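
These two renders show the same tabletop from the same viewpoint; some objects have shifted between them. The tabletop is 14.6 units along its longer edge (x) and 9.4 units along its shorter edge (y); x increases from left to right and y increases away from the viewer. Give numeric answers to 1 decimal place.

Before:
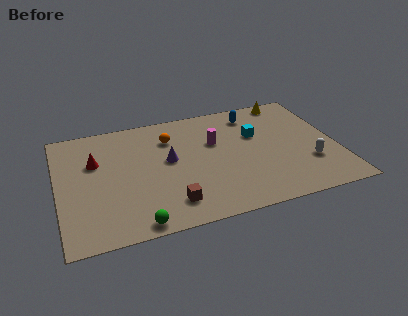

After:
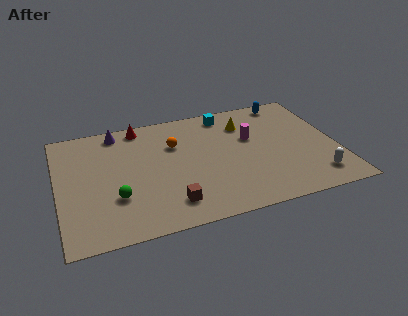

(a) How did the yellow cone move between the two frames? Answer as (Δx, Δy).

(-2.5, -1.4)

The yellow cone started near (12.5, 8.5) and ended near (10.0, 7.1).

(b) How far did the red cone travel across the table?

3.4

From (2.0, 6.1) to (4.5, 8.4), the red cone covered √(2.5² + 2.3²) ≈ 3.4 units.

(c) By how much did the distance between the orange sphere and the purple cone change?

+1.7

The distance was about 1.8 in the first image and 3.5 in the second, so they moved 1.7 units further apart.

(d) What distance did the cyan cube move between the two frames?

2.6

The cyan cube was near (10.5, 6.0) before and (9.1, 8.2) after, so it travelled √(1.4² + 2.2²) ≈ 2.6 units.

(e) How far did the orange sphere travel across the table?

0.6

The orange sphere was near (6.0, 7.0) before and (6.2, 6.4) after, so it travelled √(0.2² + 0.6²) ≈ 0.6 units.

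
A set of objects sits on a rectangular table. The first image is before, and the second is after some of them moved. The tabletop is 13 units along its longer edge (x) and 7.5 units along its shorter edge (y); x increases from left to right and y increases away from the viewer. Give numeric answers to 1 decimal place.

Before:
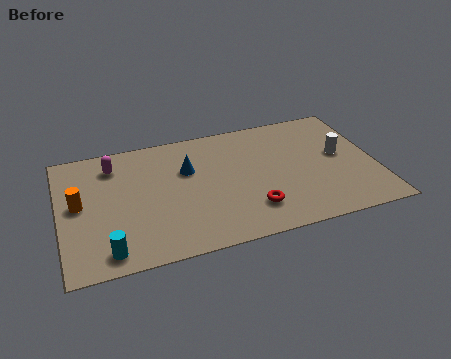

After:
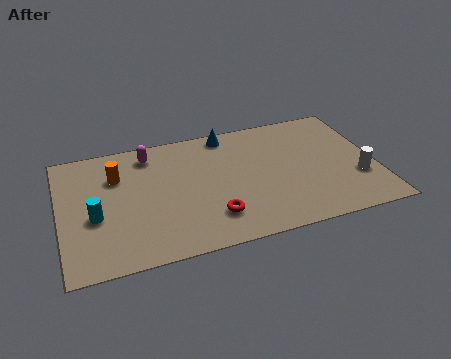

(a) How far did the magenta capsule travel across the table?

1.5

The magenta capsule moved from about (2.3, 6.0) to (3.8, 6.3), a distance of √(1.5² + 0.3²) ≈ 1.5.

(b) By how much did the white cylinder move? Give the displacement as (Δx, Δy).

(0.6, -1.6)

The white cylinder was at about (11.6, 4.1) and moved to about (12.2, 2.5).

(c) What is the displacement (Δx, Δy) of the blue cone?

(1.8, 1.8)

From the two frames, the blue cone sits at roughly (5.3, 4.9) before and (7.1, 6.7) after.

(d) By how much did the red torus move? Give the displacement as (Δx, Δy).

(-1.6, 0.0)

The red torus started near (7.7, 1.8) and ended near (6.1, 1.8).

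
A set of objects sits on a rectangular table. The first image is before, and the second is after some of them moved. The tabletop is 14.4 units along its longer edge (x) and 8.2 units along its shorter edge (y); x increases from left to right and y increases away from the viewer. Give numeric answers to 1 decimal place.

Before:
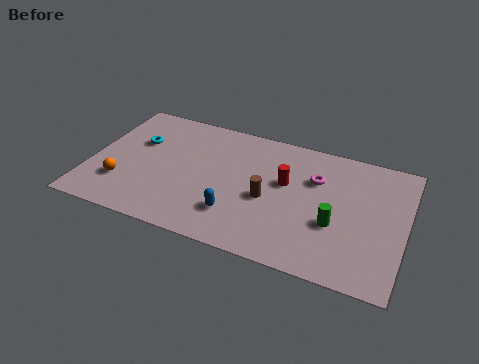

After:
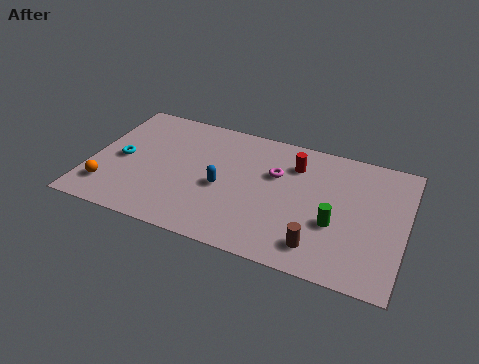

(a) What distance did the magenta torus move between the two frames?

1.8

From (10.2, 5.6) to (8.4, 5.3), the magenta torus covered √(1.8² + 0.3²) ≈ 1.8 units.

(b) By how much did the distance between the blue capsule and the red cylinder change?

+0.6

The distance was about 3.4 in the first image and 4.0 in the second, so they moved 0.6 units further apart.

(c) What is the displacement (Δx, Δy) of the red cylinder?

(0.3, 1.3)

The red cylinder was at about (8.9, 4.9) and moved to about (9.2, 6.2).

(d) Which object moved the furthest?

the brown cylinder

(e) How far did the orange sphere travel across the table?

0.8

The orange sphere moved from about (1.6, 2.3) to (1.0, 1.8), a distance of √(0.6² + 0.5²) ≈ 0.8.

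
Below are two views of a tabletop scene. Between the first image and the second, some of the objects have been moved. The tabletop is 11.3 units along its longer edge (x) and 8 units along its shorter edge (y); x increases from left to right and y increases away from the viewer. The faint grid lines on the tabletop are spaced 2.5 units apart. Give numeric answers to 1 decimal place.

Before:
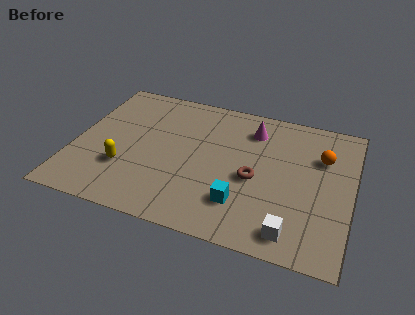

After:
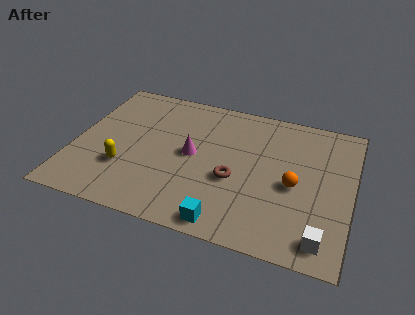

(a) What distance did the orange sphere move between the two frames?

2.1

From (10.0, 5.5) to (9.0, 3.6), the orange sphere covered √(1.0² + 1.9²) ≈ 2.1 units.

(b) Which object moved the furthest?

the magenta cone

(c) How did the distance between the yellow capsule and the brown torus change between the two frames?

-0.8

The distance was about 5.3 in the first image and 4.5 in the second, so they moved 0.8 units closer together.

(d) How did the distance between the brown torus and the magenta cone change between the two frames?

-0.8

The distance was about 2.8 in the first image and 2.0 in the second, so they moved 0.8 units closer together.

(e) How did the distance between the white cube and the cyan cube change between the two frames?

+1.5

They were about 2.3 units apart before and 3.8 after — 1.5 units further apart.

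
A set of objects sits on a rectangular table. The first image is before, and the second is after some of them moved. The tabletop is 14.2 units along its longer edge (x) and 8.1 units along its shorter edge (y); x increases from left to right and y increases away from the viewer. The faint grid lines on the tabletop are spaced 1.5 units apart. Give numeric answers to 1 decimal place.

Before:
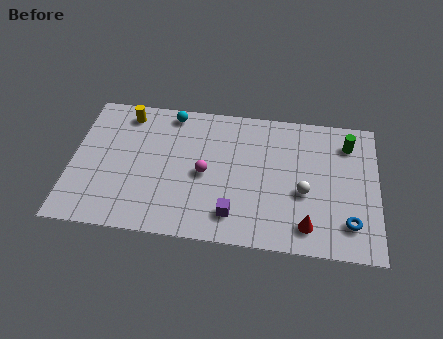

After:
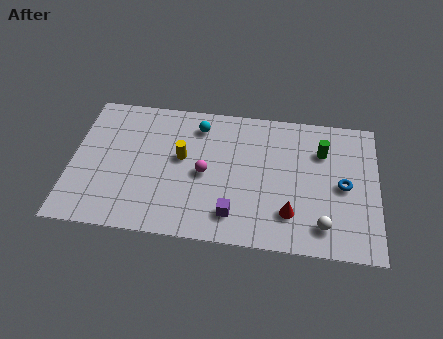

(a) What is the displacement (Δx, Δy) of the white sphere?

(0.9, -1.8)

The white sphere was at about (10.8, 3.3) and moved to about (11.7, 1.5).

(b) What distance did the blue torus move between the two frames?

2.1

The blue torus moved from about (12.9, 1.8) to (12.6, 3.9), a distance of √(0.3² + 2.1²) ≈ 2.1.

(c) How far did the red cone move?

1.0

From (11.0, 1.4) to (10.2, 2.0), the red cone covered √(0.8² + 0.6²) ≈ 1.0 units.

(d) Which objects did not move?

the magenta sphere and the purple cube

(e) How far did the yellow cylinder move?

3.5

The yellow cylinder was near (2.4, 6.9) before and (5.1, 4.6) after, so it travelled √(2.7² + 2.3²) ≈ 3.5 units.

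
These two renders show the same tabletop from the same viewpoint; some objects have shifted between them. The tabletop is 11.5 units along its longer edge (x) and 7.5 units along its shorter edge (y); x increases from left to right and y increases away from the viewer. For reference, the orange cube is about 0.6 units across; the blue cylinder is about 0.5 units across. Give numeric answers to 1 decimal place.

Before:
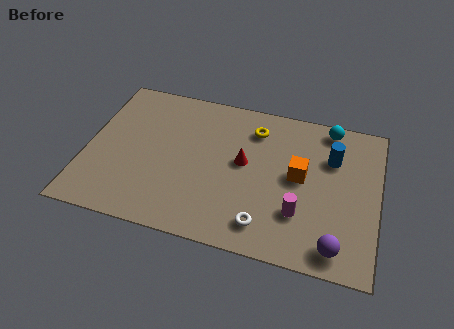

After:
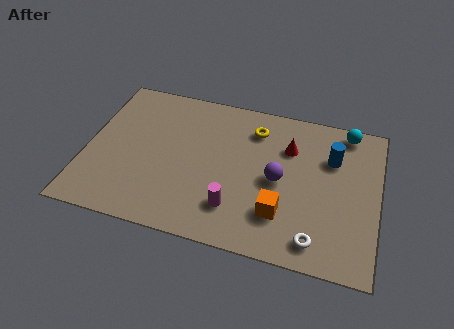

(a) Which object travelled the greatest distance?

the purple sphere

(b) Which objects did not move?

the yellow torus and the blue cylinder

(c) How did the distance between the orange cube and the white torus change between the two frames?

-1.3

They were about 3.0 units apart before and 1.7 after — 1.3 units closer together.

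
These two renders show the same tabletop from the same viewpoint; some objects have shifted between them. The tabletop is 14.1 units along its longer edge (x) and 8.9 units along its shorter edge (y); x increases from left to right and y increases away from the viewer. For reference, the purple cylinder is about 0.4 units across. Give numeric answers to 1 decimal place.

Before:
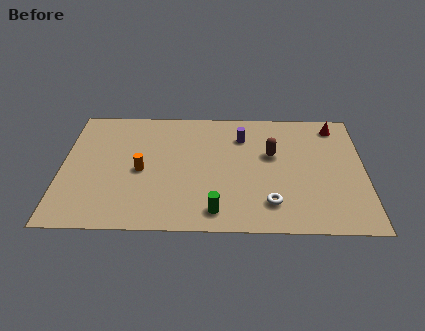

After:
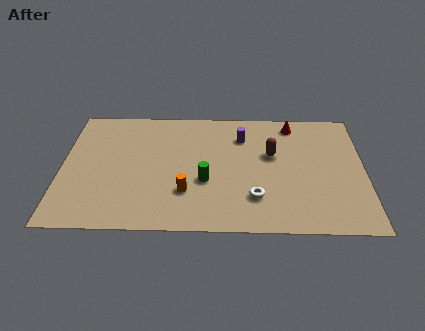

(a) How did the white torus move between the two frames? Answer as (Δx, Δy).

(-0.7, 0.4)

The white torus started near (9.7, 1.9) and ended near (9.0, 2.3).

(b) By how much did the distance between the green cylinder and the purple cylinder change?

-1.8

Before: roughly 5.5 units apart; after: 3.7. That's 1.8 units closer together.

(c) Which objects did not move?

the brown capsule and the purple cylinder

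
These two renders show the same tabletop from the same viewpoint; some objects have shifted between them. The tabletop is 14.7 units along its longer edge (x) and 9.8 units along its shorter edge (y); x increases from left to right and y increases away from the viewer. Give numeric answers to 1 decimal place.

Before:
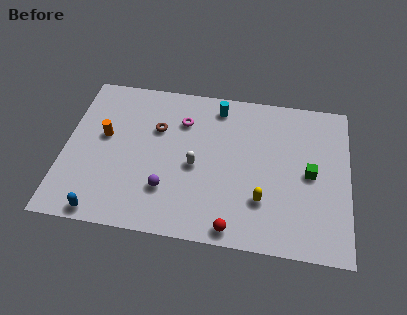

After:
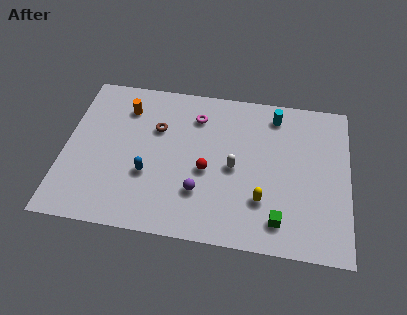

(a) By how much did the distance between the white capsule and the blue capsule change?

-1.3

They were about 5.8 units apart before and 4.5 after — 1.3 units closer together.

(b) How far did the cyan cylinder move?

3.0

The cyan cylinder was near (7.8, 8.4) before and (10.8, 8.3) after, so it travelled √(3.0² + 0.1²) ≈ 3.0 units.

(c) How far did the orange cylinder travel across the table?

2.2

From (2.0, 5.6) to (3.0, 7.6), the orange cylinder covered √(1.0² + 2.0²) ≈ 2.2 units.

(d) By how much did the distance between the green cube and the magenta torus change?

+0.3

They were about 7.1 units apart before and 7.4 after — 0.3 units further apart.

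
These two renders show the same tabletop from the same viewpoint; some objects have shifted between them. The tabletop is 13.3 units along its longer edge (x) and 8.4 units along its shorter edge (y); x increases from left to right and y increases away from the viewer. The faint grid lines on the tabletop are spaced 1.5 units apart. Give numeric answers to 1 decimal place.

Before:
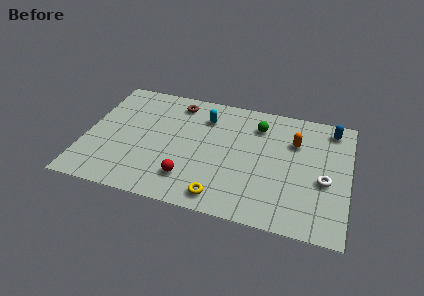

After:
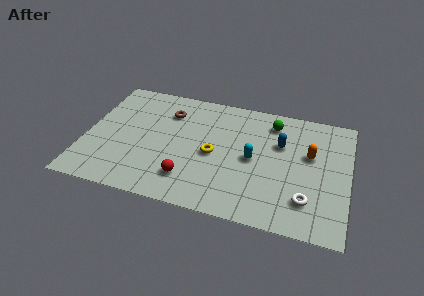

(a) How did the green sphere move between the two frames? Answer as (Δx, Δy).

(0.7, 0.4)

From the two frames, the green sphere sits at roughly (8.6, 6.5) before and (9.3, 6.9) after.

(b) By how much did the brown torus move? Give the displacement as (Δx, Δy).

(-0.4, -0.8)

The brown torus was at about (4.4, 7.1) and moved to about (4.0, 6.3).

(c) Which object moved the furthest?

the cyan capsule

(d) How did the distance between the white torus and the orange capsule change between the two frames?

+0.3

Before: roughly 2.8 units apart; after: 3.1. That's 0.3 units further apart.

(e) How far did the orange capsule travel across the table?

1.1

The orange capsule was near (10.5, 5.8) before and (11.3, 5.1) after, so it travelled √(0.8² + 0.7²) ≈ 1.1 units.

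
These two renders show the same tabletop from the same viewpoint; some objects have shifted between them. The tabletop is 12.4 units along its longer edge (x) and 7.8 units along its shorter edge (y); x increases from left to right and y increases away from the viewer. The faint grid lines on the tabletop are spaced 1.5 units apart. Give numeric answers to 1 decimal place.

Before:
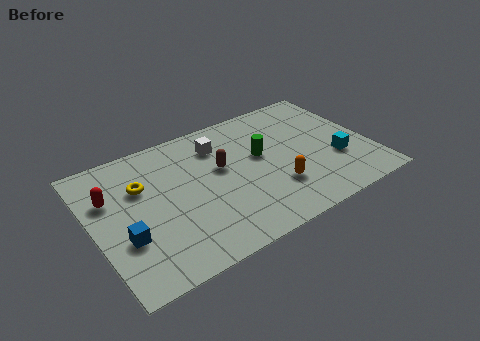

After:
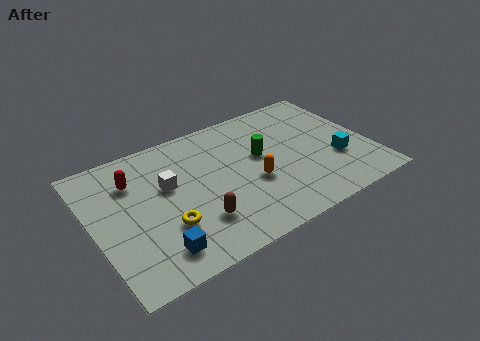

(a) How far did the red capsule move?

1.2

The red capsule was near (0.9, 5.2) before and (2.0, 5.7) after, so it travelled √(1.1² + 0.5²) ≈ 1.2 units.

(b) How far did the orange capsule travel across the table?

1.2

The orange capsule moved from about (7.9, 2.3) to (7.0, 3.1), a distance of √(0.9² + 0.8²) ≈ 1.2.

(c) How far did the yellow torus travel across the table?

2.8

The yellow torus moved from about (2.3, 5.2) to (3.0, 2.5), a distance of √(0.7² + 2.7²) ≈ 2.8.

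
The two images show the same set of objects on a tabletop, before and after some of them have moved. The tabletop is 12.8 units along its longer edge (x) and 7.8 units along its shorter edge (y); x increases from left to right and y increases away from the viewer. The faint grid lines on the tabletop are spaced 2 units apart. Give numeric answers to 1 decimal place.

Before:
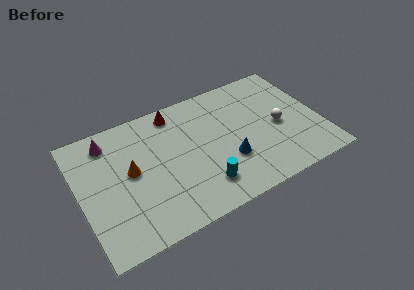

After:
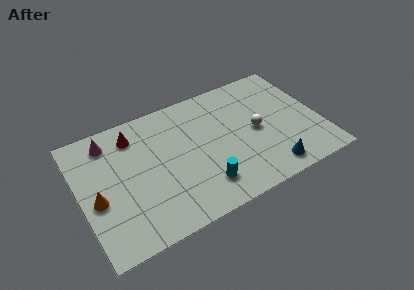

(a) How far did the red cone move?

2.4

The red cone was near (5.4, 6.8) before and (3.1, 6.3) after, so it travelled √(2.3² + 0.5²) ≈ 2.4 units.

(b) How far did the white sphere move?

1.2

From (10.6, 3.6) to (9.4, 3.8), the white sphere covered √(1.2² + 0.2²) ≈ 1.2 units.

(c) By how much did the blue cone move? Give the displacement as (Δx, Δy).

(2.0, -1.5)

The blue cone started near (7.7, 2.6) and ended near (9.7, 1.1).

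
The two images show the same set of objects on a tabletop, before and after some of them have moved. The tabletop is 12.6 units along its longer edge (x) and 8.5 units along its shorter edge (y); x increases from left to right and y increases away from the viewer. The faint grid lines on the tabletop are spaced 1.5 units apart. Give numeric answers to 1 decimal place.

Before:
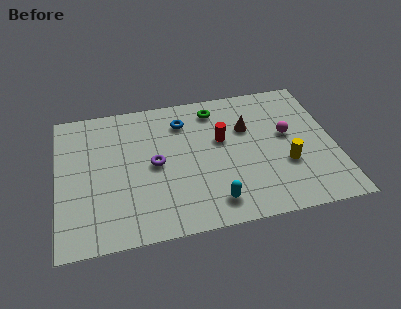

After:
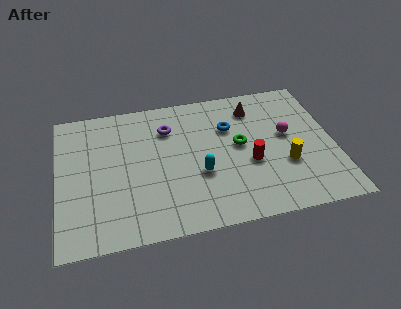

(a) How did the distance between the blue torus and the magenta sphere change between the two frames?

-2.2

They were about 5.0 units apart before and 2.8 after — 2.2 units closer together.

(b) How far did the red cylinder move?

2.1

From (7.5, 5.1) to (8.7, 3.4), the red cylinder covered √(1.2² + 1.7²) ≈ 2.1 units.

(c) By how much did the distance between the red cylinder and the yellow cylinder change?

-1.9

They were about 3.5 units apart before and 1.6 after — 1.9 units closer together.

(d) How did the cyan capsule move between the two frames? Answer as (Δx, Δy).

(-0.5, 1.8)

The cyan capsule started near (6.9, 1.4) and ended near (6.4, 3.2).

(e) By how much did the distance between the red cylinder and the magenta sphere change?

-0.7

The distance was about 3.0 in the first image and 2.3 in the second, so they moved 0.7 units closer together.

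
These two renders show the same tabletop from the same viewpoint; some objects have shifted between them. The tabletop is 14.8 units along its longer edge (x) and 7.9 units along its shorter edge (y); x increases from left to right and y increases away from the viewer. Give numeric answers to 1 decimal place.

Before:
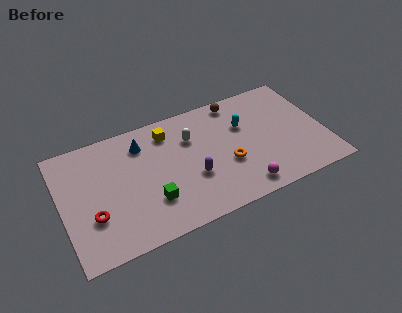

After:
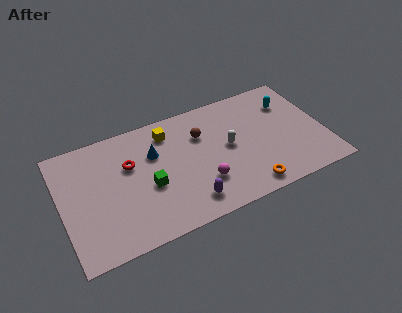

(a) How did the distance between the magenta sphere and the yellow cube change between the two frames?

-2.0

Before: roughly 6.4 units apart; after: 4.4. That's 2.0 units closer together.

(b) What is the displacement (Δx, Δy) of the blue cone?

(0.6, -0.9)

The blue cone was at about (4.7, 6.2) and moved to about (5.3, 5.3).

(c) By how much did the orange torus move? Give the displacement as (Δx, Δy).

(0.9, -2.0)

From the two frames, the orange torus sits at roughly (9.2, 3.0) before and (10.1, 1.0) after.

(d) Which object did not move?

the yellow cube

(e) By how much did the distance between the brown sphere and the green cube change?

-3.3

The distance was about 7.2 in the first image and 3.9 in the second, so they moved 3.3 units closer together.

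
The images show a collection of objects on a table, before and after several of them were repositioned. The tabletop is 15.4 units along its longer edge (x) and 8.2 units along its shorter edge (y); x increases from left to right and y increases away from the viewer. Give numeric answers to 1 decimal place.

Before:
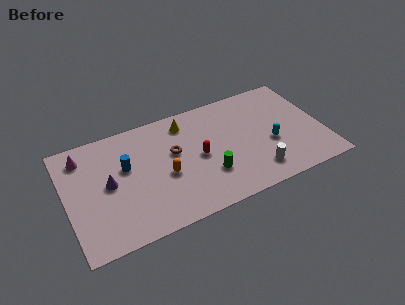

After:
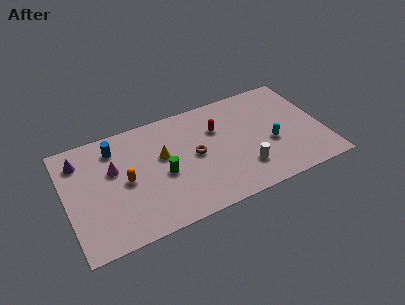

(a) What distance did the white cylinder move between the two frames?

0.9

From (11.1, 1.6) to (10.4, 2.1), the white cylinder covered √(0.7² + 0.5²) ≈ 0.9 units.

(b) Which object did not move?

the cyan capsule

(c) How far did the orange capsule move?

2.4

The orange capsule moved from about (5.8, 3.5) to (3.5, 4.0), a distance of √(2.3² + 0.5²) ≈ 2.4.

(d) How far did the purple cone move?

2.7

From (2.5, 4.2) to (1.0, 6.5), the purple cone covered √(1.5² + 2.3²) ≈ 2.7 units.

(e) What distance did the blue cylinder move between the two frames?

1.7

The blue cylinder moved from about (3.6, 5.0) to (3.1, 6.6), a distance of √(0.5² + 1.6²) ≈ 1.7.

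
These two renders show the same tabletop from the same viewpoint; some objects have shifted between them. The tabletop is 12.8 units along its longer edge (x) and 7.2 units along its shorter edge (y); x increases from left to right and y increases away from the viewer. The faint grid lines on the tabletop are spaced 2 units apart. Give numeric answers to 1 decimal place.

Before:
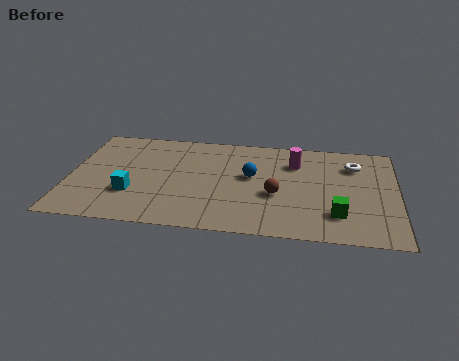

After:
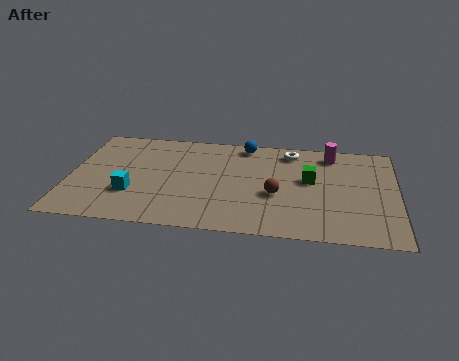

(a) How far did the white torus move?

2.6

The white torus was near (11.1, 5.4) before and (8.6, 6.1) after, so it travelled √(2.5² + 0.7²) ≈ 2.6 units.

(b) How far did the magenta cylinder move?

1.6

The magenta cylinder was near (8.8, 5.3) before and (10.2, 6.1) after, so it travelled √(1.4² + 0.8²) ≈ 1.6 units.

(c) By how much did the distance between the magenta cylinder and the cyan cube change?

+1.6

Before: roughly 7.0 units apart; after: 8.6. That's 1.6 units further apart.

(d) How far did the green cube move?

2.5

The green cube moved from about (10.5, 1.8) to (9.4, 4.1), a distance of √(1.1² + 2.3²) ≈ 2.5.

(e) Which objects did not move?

the cyan cube and the brown sphere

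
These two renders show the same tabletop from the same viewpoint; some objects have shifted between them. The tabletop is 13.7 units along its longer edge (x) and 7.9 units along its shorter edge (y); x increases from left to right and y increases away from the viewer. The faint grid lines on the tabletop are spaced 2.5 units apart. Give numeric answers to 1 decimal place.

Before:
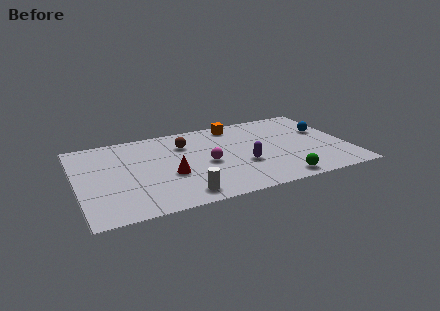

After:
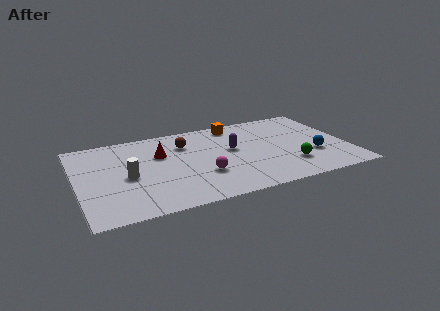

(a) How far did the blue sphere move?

2.3

The blue sphere moved from about (12.7, 4.9) to (11.9, 2.7), a distance of √(0.8² + 2.2²) ≈ 2.3.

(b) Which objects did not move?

the brown sphere and the orange cube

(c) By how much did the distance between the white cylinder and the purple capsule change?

+1.7

They were about 3.8 units apart before and 5.5 after — 1.7 units further apart.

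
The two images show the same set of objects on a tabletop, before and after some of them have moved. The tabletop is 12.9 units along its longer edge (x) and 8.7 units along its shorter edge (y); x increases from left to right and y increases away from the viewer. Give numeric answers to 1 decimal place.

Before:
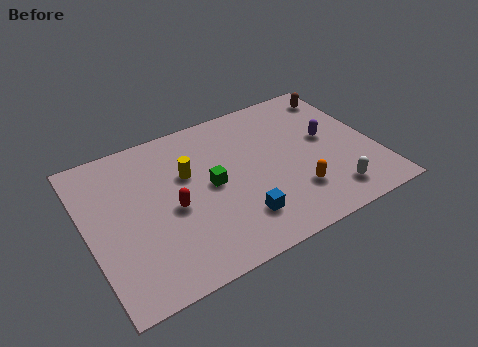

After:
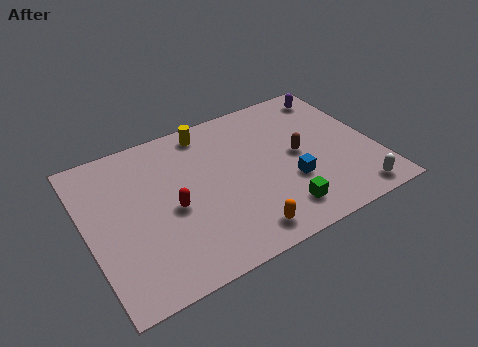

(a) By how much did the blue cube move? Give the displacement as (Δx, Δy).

(2.5, 1.0)

The blue cube started near (6.4, 2.0) and ended near (8.9, 3.0).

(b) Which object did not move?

the red capsule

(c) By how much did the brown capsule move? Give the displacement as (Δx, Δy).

(-2.5, -2.9)

The brown capsule was at about (12.0, 7.3) and moved to about (9.5, 4.4).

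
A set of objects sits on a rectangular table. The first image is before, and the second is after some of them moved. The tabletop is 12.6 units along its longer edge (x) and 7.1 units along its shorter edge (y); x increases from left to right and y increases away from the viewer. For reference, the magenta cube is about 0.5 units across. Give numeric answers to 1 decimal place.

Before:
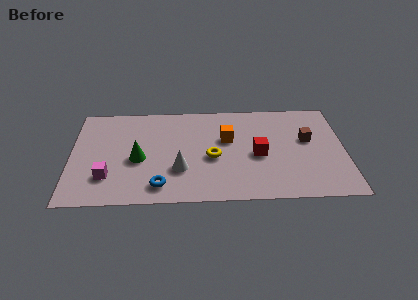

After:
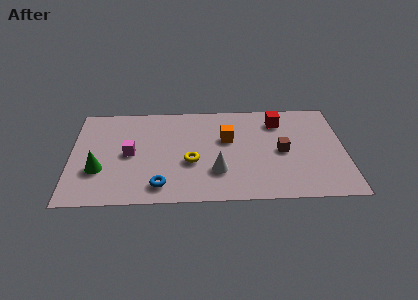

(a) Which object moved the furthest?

the red cube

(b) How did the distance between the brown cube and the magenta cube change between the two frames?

-2.5

They were about 9.5 units apart before and 7.0 after — 2.5 units closer together.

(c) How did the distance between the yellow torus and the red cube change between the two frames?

+2.9

They were about 2.1 units apart before and 5.0 after — 2.9 units further apart.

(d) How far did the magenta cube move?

1.9

The magenta cube moved from about (1.7, 1.9) to (2.7, 3.5), a distance of √(1.0² + 1.6²) ≈ 1.9.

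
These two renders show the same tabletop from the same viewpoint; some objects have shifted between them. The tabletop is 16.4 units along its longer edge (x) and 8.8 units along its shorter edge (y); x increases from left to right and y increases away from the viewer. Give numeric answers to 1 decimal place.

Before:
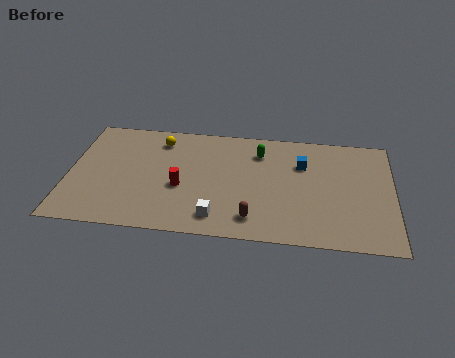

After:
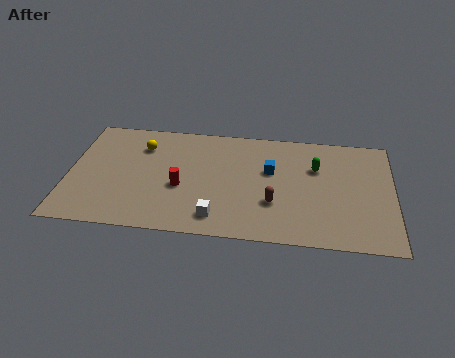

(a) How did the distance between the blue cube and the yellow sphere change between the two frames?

-0.7

The distance was about 7.4 in the first image and 6.7 in the second, so they moved 0.7 units closer together.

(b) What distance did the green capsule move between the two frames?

3.0

The green capsule moved from about (9.6, 6.8) to (12.5, 5.9), a distance of √(2.9² + 0.9²) ≈ 3.0.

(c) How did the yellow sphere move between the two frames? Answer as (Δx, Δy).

(-0.9, -0.6)

From the two frames, the yellow sphere sits at roughly (4.5, 7.2) before and (3.6, 6.6) after.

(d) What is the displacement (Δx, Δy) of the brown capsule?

(1.0, 1.3)

From the two frames, the brown capsule sits at roughly (9.4, 1.6) before and (10.4, 2.9) after.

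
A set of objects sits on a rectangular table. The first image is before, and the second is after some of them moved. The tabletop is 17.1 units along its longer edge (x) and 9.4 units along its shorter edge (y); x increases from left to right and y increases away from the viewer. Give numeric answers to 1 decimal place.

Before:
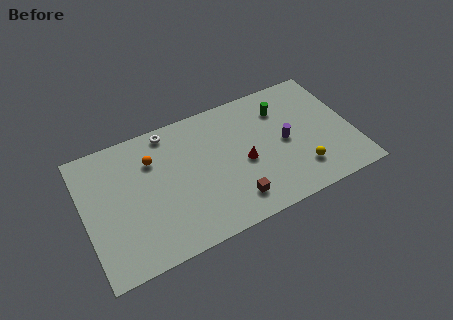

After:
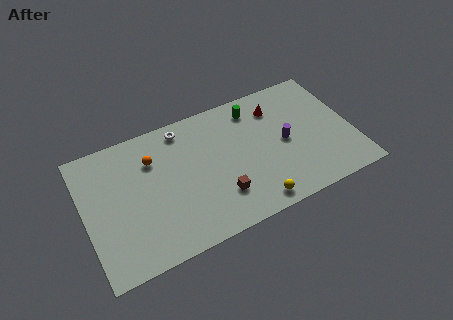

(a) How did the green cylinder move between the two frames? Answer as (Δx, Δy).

(-1.7, 0.7)

The green cylinder was at about (12.9, 7.1) and moved to about (11.2, 7.8).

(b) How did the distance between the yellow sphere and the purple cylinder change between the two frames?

+1.8

Before: roughly 2.5 units apart; after: 4.3. That's 1.8 units further apart.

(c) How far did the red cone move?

4.0

The red cone moved from about (10.1, 4.2) to (12.6, 7.3), a distance of √(2.5² + 3.1²) ≈ 4.0.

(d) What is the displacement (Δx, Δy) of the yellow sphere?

(-3.2, -1.1)

From the two frames, the yellow sphere sits at roughly (13.5, 2.2) before and (10.3, 1.1) after.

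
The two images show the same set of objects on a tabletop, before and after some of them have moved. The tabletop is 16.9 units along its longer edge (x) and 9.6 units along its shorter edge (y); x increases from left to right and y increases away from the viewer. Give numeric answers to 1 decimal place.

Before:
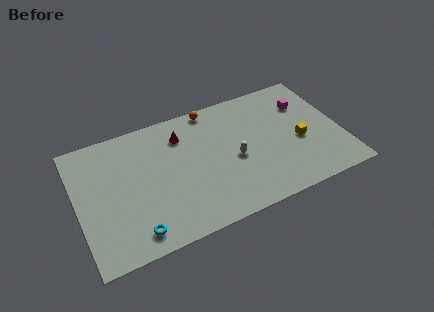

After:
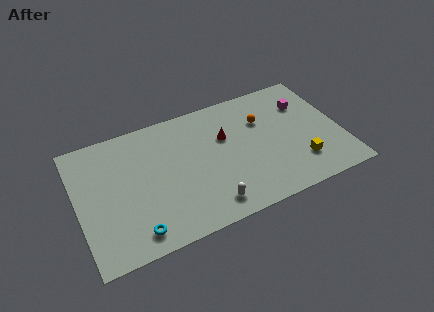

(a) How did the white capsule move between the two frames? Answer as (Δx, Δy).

(-2.0, -2.8)

The white capsule was at about (10.0, 4.3) and moved to about (8.0, 1.5).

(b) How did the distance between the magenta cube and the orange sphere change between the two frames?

-3.4

The distance was about 6.2 in the first image and 2.8 in the second, so they moved 3.4 units closer together.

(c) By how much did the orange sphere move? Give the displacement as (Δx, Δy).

(3.1, -2.2)

The orange sphere was at about (9.0, 8.8) and moved to about (12.1, 6.6).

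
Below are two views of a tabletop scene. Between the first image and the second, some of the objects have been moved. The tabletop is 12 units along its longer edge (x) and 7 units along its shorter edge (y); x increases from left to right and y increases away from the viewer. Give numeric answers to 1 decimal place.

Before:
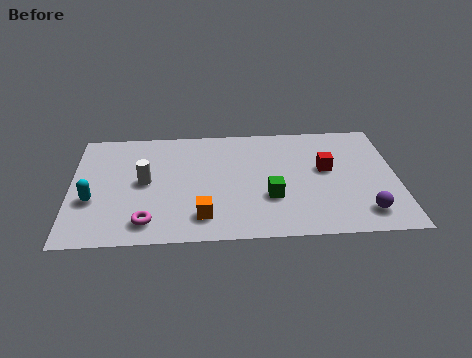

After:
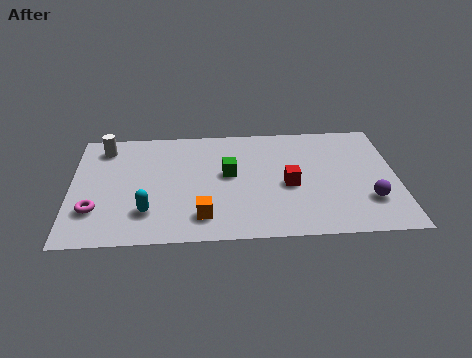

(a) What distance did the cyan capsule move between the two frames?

2.2

From (0.8, 2.6) to (2.8, 1.8), the cyan capsule covered √(2.0² + 0.8²) ≈ 2.2 units.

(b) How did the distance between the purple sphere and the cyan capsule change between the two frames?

-1.9

Before: roughly 10.0 units apart; after: 8.1. That's 1.9 units closer together.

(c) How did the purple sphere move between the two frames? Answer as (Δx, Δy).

(0.2, 0.7)

The purple sphere was at about (10.7, 1.3) and moved to about (10.9, 2.0).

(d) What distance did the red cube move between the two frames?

1.7

The red cube moved from about (9.4, 4.0) to (8.0, 3.1), a distance of √(1.4² + 0.9²) ≈ 1.7.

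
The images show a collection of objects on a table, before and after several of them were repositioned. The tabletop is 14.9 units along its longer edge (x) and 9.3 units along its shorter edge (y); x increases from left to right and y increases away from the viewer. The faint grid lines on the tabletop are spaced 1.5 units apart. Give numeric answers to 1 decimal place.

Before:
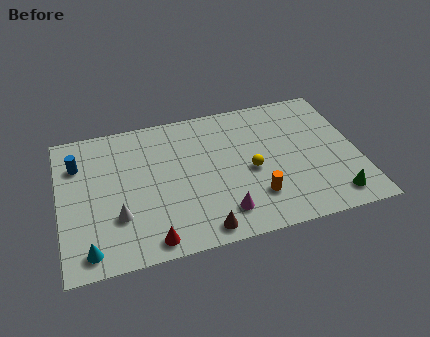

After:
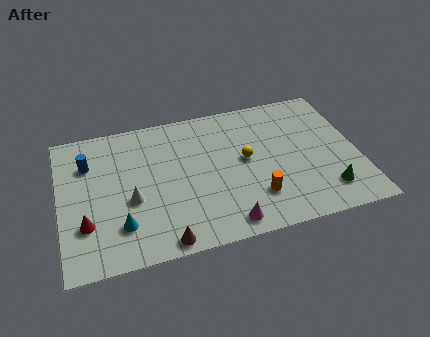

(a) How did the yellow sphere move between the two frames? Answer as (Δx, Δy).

(-0.2, 0.8)

The yellow sphere started near (9.5, 4.2) and ended near (9.3, 5.0).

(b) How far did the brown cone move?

1.9

The brown cone moved from about (6.8, 1.0) to (4.9, 0.8), a distance of √(1.9² + 0.2²) ≈ 1.9.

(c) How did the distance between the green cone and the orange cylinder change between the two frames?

-0.4

Before: roughly 3.9 units apart; after: 3.5. That's 0.4 units closer together.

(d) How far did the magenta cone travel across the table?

0.7

The magenta cone moved from about (7.9, 1.8) to (8.0, 1.1), a distance of √(0.1² + 0.7²) ≈ 0.7.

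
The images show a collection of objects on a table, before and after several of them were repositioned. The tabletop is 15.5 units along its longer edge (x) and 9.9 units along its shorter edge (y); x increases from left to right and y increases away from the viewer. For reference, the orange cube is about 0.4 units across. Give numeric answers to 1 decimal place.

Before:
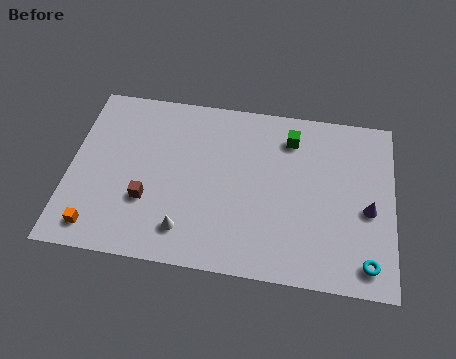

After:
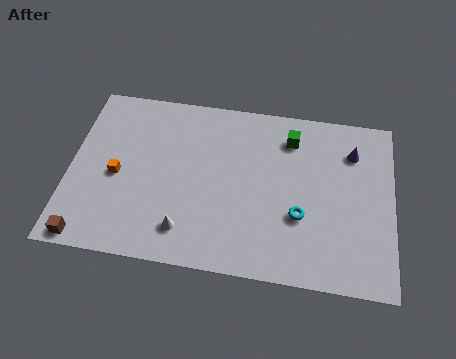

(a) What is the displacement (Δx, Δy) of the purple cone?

(-0.8, 3.2)

From the two frames, the purple cone sits at roughly (14.3, 4.3) before and (13.5, 7.5) after.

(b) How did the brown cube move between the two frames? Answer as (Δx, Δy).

(-2.7, -2.5)

The brown cube was at about (3.8, 3.3) and moved to about (1.1, 0.8).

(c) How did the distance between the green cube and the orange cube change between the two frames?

-2.2

The distance was about 11.1 in the first image and 8.9 in the second, so they moved 2.2 units closer together.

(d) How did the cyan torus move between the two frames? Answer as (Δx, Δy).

(-3.2, 2.1)

The cyan torus started near (14.3, 1.4) and ended near (11.1, 3.5).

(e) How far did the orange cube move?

3.2

From (1.5, 1.4) to (2.3, 4.5), the orange cube covered √(0.8² + 3.1²) ≈ 3.2 units.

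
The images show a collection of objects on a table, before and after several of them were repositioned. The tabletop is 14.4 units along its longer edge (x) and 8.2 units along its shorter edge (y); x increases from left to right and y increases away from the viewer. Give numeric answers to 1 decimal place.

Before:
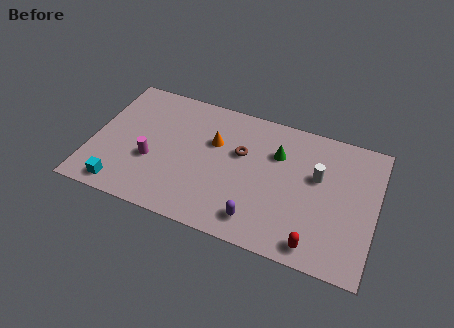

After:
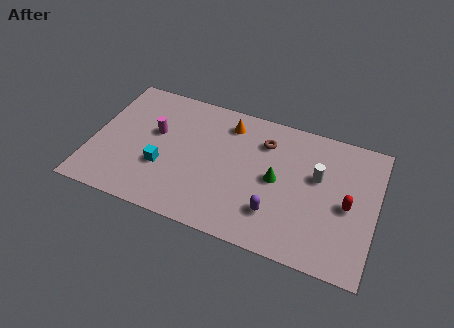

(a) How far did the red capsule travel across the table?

3.1

The red capsule moved from about (11.6, 1.0) to (13.0, 3.8), a distance of √(1.4² + 2.8²) ≈ 3.1.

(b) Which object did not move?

the white cylinder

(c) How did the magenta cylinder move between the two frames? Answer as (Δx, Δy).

(0.0, 1.8)

From the two frames, the magenta cylinder sits at roughly (3.1, 3.1) before and (3.1, 4.9) after.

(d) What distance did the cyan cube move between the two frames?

2.7

The cyan cube was near (1.8, 1.0) before and (3.7, 2.9) after, so it travelled √(1.9² + 1.9²) ≈ 2.7 units.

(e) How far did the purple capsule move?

1.1

From (8.7, 1.4) to (9.5, 2.1), the purple capsule covered √(0.8² + 0.7²) ≈ 1.1 units.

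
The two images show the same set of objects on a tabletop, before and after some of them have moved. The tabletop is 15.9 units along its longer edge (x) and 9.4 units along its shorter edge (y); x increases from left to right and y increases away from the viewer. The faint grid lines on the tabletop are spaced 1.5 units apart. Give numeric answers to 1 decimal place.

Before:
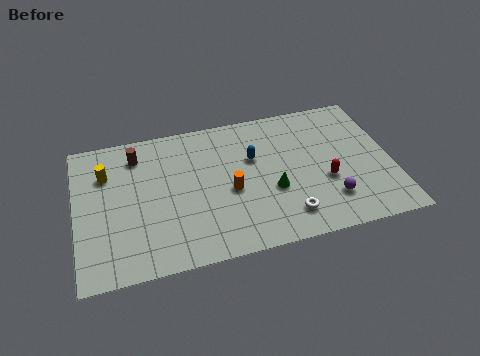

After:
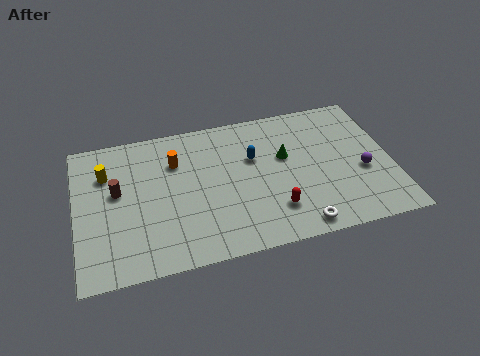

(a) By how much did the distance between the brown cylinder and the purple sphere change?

+1.6

Before: roughly 10.8 units apart; after: 12.4. That's 1.6 units further apart.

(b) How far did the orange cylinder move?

3.7

The orange cylinder was near (7.7, 4.1) before and (5.1, 6.7) after, so it travelled √(2.6² + 2.6²) ≈ 3.7 units.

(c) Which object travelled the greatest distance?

the orange cylinder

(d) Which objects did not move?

the yellow cylinder and the blue capsule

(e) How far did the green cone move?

2.2

The green cone was near (9.8, 3.6) before and (10.6, 5.7) after, so it travelled √(0.8² + 2.1²) ≈ 2.2 units.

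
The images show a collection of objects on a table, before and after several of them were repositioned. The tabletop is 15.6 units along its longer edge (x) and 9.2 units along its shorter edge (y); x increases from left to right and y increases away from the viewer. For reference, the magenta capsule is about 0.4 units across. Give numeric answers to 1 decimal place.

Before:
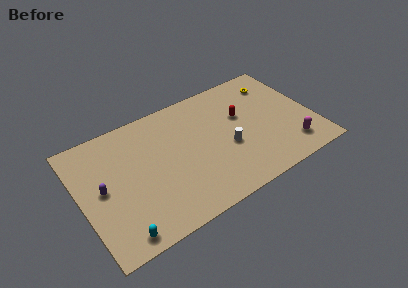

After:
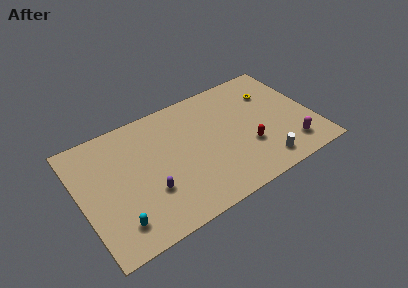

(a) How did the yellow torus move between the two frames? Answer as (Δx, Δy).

(-0.4, -0.7)

The yellow torus was at about (13.6, 7.3) and moved to about (13.2, 6.6).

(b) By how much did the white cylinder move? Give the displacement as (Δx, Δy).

(2.0, -2.3)

The white cylinder started near (9.7, 3.7) and ended near (11.7, 1.4).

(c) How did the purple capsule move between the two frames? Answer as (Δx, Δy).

(2.9, -1.7)

From the two frames, the purple capsule sits at roughly (1.4, 4.7) before and (4.3, 3.0) after.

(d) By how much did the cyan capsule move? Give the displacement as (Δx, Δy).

(0.0, 0.8)

The cyan capsule started near (2.0, 1.0) and ended near (2.0, 1.8).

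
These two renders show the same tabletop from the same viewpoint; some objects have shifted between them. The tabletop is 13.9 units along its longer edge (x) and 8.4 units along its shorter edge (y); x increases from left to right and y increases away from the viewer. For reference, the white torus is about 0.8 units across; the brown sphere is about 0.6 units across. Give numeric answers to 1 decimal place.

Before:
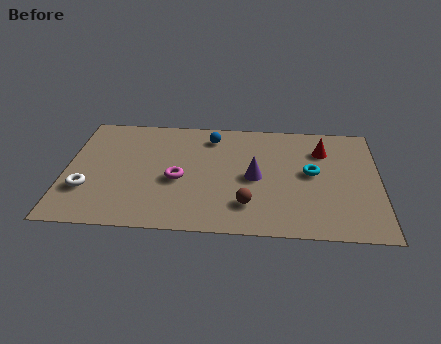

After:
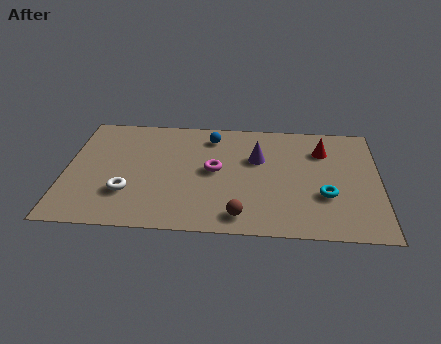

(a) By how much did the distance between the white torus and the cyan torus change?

-1.4

They were about 10.1 units apart before and 8.7 after — 1.4 units closer together.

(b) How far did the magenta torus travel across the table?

1.8

The magenta torus was near (5.0, 3.6) before and (6.6, 4.4) after, so it travelled √(1.6² + 0.8²) ≈ 1.8 units.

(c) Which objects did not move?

the blue sphere and the red cone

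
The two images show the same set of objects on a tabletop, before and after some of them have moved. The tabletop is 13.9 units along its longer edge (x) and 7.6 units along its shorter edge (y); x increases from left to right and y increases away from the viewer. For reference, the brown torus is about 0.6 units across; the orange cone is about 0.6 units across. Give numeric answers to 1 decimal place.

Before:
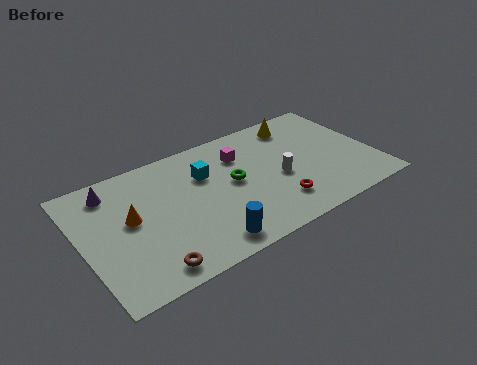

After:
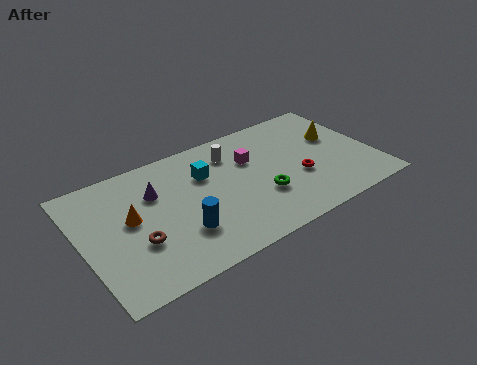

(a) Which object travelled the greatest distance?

the white cylinder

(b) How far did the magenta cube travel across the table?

0.6

From (7.8, 5.6) to (8.2, 5.1), the magenta cube covered √(0.4² + 0.5²) ≈ 0.6 units.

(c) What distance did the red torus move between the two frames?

1.7

The red torus moved from about (8.9, 1.8) to (10.2, 2.9), a distance of √(1.3² + 1.1²) ≈ 1.7.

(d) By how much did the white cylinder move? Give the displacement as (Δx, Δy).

(-1.9, 2.6)

The white cylinder was at about (9.3, 3.3) and moved to about (7.4, 5.9).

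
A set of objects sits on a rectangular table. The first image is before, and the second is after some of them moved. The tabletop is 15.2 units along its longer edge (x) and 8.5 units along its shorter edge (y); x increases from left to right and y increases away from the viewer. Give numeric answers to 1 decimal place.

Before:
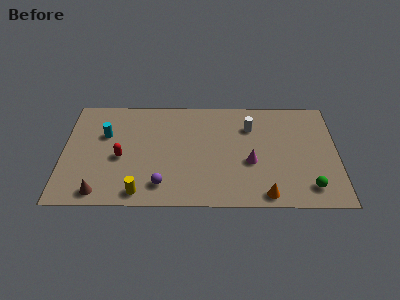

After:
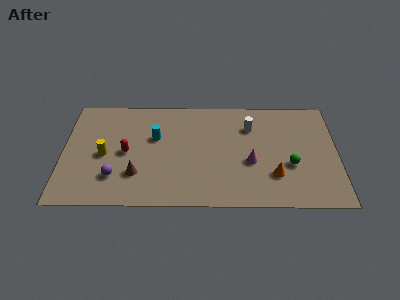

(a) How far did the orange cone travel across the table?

1.6

The orange cone moved from about (11.2, 0.9) to (11.7, 2.4), a distance of √(0.5² + 1.5²) ≈ 1.6.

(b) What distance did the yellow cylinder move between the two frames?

3.5

The yellow cylinder was near (4.3, 1.0) before and (2.3, 3.9) after, so it travelled √(2.0² + 2.9²) ≈ 3.5 units.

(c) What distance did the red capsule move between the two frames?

0.5

The red capsule moved from about (3.2, 3.7) to (3.5, 4.1), a distance of √(0.3² + 0.4²) ≈ 0.5.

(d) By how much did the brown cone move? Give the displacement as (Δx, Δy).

(2.0, 1.4)

The brown cone was at about (2.1, 1.0) and moved to about (4.1, 2.4).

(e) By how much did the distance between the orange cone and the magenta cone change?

-1.0

The distance was about 2.6 in the first image and 1.6 in the second, so they moved 1.0 units closer together.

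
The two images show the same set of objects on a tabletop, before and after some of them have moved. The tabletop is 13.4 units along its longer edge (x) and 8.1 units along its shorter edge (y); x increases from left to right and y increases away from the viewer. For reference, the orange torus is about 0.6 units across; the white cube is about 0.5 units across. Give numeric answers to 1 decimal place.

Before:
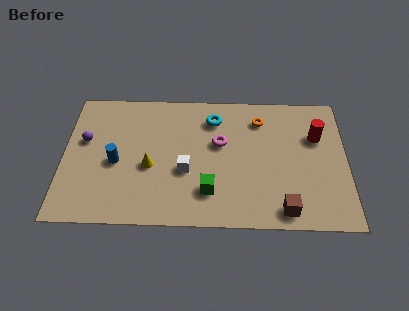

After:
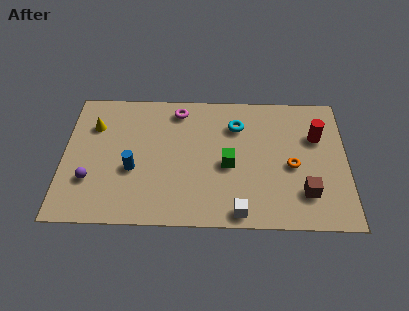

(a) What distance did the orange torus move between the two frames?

3.2

The orange torus moved from about (9.3, 6.4) to (10.8, 3.6), a distance of √(1.5² + 2.8²) ≈ 3.2.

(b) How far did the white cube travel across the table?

3.5

From (5.8, 3.2) to (8.3, 0.8), the white cube covered √(2.5² + 2.4²) ≈ 3.5 units.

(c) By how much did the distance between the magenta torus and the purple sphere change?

-0.4

The distance was about 6.4 in the first image and 6.0 in the second, so they moved 0.4 units closer together.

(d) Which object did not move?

the red cylinder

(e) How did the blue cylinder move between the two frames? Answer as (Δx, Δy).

(0.8, -0.4)

The blue cylinder started near (2.5, 3.6) and ended near (3.3, 3.2).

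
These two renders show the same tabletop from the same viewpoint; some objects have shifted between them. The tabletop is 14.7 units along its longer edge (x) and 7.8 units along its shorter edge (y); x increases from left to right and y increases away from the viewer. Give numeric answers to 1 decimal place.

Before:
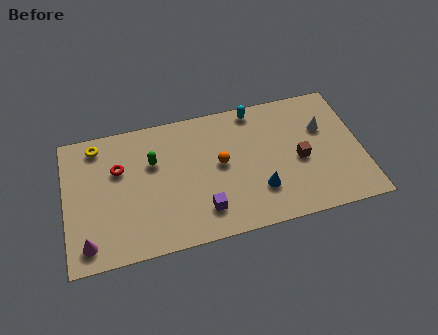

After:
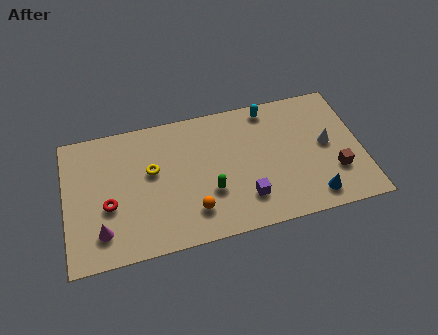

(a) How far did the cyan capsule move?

0.7

The cyan capsule moved from about (9.6, 7.0) to (10.3, 6.9), a distance of √(0.7² + 0.1²) ≈ 0.7.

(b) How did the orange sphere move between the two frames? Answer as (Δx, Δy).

(-1.5, -2.4)

The orange sphere started near (7.7, 4.2) and ended near (6.2, 1.8).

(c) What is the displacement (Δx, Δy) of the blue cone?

(2.6, -1.0)

The blue cone started near (9.5, 2.2) and ended near (12.1, 1.2).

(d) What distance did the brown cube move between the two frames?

2.0

From (11.6, 3.5) to (13.3, 2.4), the brown cube covered √(1.7² + 1.1²) ≈ 2.0 units.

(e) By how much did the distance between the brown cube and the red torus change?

+2.2

The distance was about 9.0 in the first image and 11.2 in the second, so they moved 2.2 units further apart.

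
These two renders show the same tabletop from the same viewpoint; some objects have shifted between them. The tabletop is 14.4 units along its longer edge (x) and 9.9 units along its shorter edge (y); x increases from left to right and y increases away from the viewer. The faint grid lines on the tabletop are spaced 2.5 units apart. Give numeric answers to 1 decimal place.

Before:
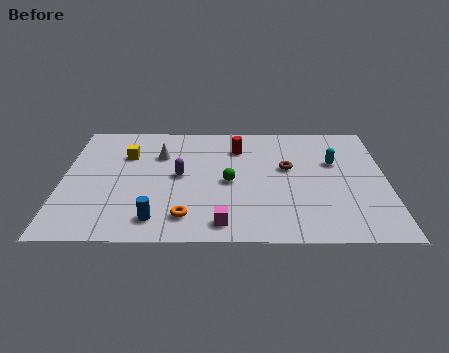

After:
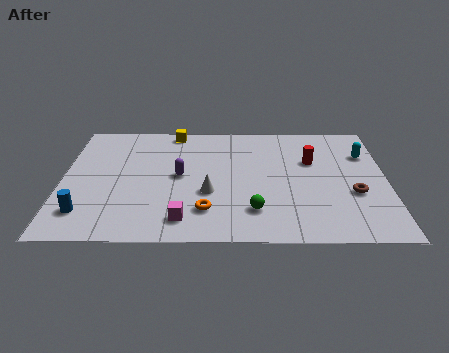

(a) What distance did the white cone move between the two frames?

3.9

From (4.3, 6.9) to (6.5, 3.7), the white cone covered √(2.2² + 3.2²) ≈ 3.9 units.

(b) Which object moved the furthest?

the white cone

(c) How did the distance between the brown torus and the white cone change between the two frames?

+0.6

The distance was about 5.8 in the first image and 6.4 in the second, so they moved 0.6 units further apart.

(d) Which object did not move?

the purple capsule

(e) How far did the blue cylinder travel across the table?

3.1

The blue cylinder was near (4.2, 1.6) before and (1.1, 2.1) after, so it travelled √(3.1² + 0.5²) ≈ 3.1 units.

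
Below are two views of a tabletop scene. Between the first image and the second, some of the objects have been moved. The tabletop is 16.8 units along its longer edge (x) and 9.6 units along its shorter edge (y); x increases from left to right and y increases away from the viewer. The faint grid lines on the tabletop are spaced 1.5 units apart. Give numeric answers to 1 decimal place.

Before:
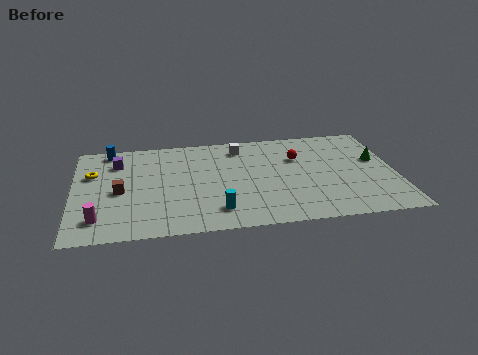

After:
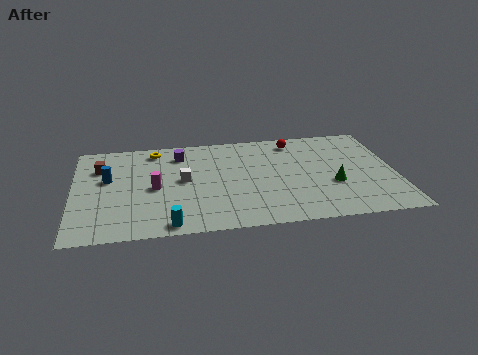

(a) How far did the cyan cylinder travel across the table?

2.7

The cyan cylinder was near (7.4, 1.9) before and (4.9, 0.9) after, so it travelled √(2.5² + 1.0²) ≈ 2.7 units.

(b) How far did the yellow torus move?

3.9

The yellow torus moved from about (1.0, 6.3) to (4.3, 8.3), a distance of √(3.3² + 2.0²) ≈ 3.9.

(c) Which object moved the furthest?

the white cube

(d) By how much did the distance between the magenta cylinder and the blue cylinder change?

-4.0

Before: roughly 6.7 units apart; after: 2.7. That's 4.0 units closer together.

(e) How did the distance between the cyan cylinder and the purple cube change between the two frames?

-0.6

Before: roughly 7.4 units apart; after: 6.8. That's 0.6 units closer together.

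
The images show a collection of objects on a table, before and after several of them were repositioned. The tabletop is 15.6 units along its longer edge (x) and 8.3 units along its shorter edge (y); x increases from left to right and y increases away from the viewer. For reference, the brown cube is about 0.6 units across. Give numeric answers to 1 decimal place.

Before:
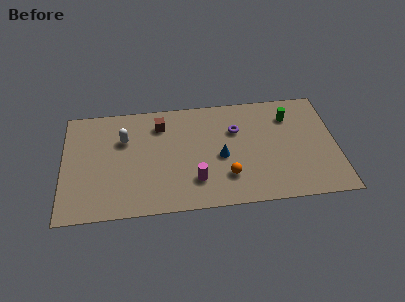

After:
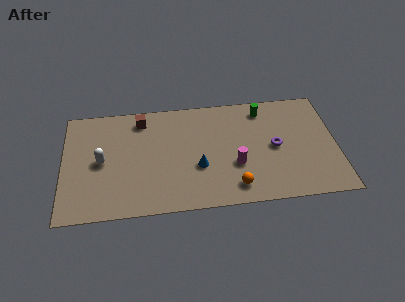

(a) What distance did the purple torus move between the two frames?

2.7

The purple torus was near (9.9, 5.6) before and (12.1, 4.1) after, so it travelled √(2.2² + 1.5²) ≈ 2.7 units.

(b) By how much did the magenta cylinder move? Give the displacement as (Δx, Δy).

(2.3, 0.9)

From the two frames, the magenta cylinder sits at roughly (7.5, 2.1) before and (9.8, 3.0) after.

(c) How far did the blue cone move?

1.4

The blue cone moved from about (9.0, 3.7) to (7.7, 3.1), a distance of √(1.3² + 0.6²) ≈ 1.4.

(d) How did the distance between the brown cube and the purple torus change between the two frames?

+3.7

They were about 4.4 units apart before and 8.1 after — 3.7 units further apart.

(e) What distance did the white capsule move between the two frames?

2.0

The white capsule moved from about (3.5, 5.6) to (2.2, 4.1), a distance of √(1.3² + 1.5²) ≈ 2.0.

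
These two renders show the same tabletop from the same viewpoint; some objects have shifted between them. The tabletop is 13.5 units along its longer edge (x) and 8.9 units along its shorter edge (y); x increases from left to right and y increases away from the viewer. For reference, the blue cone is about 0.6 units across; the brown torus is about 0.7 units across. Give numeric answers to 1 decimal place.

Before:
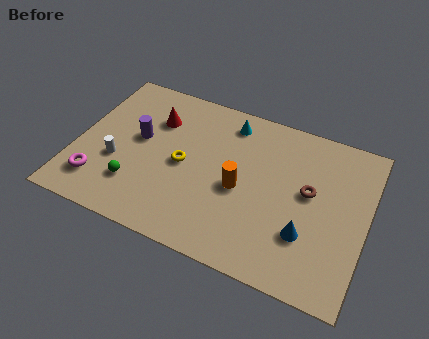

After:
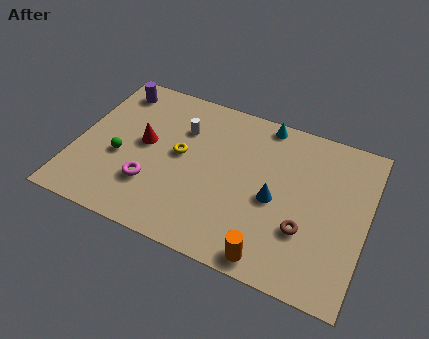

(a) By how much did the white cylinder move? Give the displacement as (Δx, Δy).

(2.7, 3.0)

The white cylinder was at about (2.0, 3.3) and moved to about (4.7, 6.3).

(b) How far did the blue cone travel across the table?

2.1

The blue cone moved from about (10.9, 2.7) to (9.3, 4.0), a distance of √(1.6² + 1.3²) ≈ 2.1.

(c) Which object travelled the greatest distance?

the white cylinder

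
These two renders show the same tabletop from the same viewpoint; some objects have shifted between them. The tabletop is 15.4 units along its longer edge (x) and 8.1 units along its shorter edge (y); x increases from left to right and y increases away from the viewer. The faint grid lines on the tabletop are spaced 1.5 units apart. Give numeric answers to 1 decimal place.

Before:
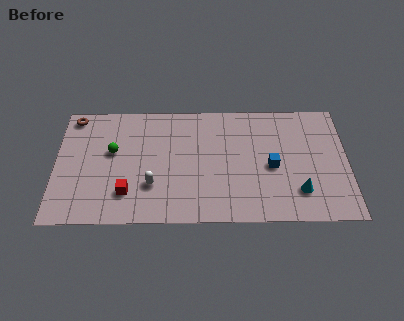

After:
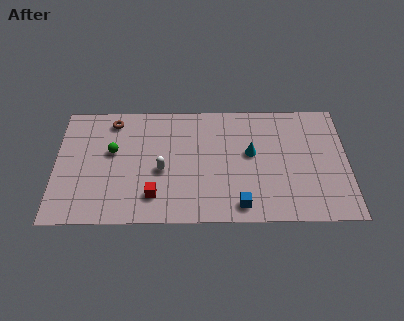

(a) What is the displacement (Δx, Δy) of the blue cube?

(-1.7, -2.6)

The blue cube started near (11.4, 3.7) and ended near (9.7, 1.1).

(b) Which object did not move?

the green sphere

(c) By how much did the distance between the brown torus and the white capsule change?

-2.0

They were about 6.3 units apart before and 4.3 after — 2.0 units closer together.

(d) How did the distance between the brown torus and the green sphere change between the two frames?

-1.1

Before: roughly 3.2 units apart; after: 2.1. That's 1.1 units closer together.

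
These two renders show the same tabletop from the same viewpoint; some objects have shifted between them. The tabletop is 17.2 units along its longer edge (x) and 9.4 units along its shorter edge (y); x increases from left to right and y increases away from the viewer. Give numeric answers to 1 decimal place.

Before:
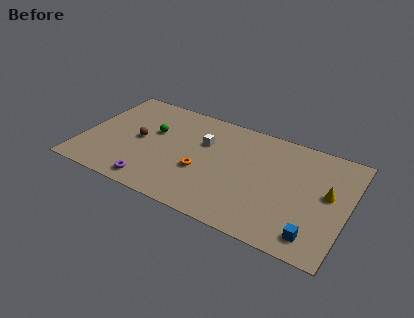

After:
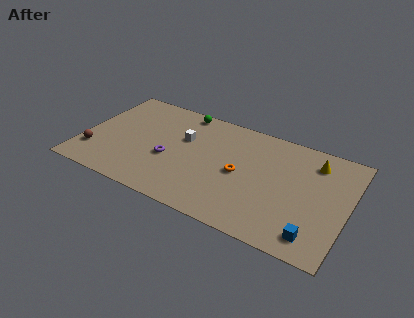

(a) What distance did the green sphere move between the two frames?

3.1

From (4.4, 5.8) to (6.0, 8.5), the green sphere covered √(1.6² + 2.7²) ≈ 3.1 units.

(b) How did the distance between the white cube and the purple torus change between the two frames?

-3.4

They were about 5.7 units apart before and 2.3 after — 3.4 units closer together.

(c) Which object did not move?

the blue cube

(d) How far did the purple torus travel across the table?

2.7

The purple torus moved from about (5.0, 1.2) to (5.7, 3.8), a distance of √(0.7² + 2.6²) ≈ 2.7.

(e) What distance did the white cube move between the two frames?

1.3

The white cube was near (7.7, 6.2) before and (6.4, 6.0) after, so it travelled √(1.3² + 0.2²) ≈ 1.3 units.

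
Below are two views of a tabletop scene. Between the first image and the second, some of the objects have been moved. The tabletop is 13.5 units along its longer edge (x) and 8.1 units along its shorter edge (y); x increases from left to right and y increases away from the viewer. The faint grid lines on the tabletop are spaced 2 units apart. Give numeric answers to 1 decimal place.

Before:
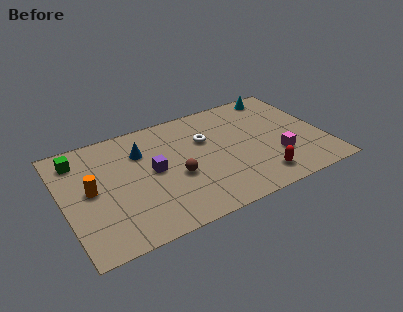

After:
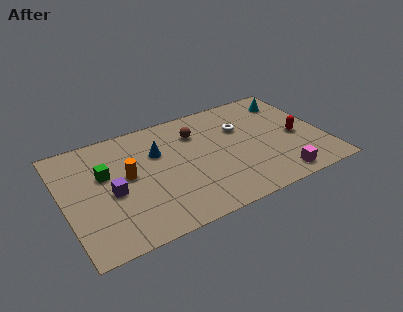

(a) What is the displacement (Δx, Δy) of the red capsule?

(2.3, 2.2)

The red capsule was at about (9.8, 1.4) and moved to about (12.1, 3.6).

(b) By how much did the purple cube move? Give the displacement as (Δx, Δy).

(-2.2, -0.6)

The purple cube was at about (4.6, 4.2) and moved to about (2.4, 3.6).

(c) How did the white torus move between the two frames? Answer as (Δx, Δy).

(1.9, 0.1)

The white torus was at about (7.5, 5.3) and moved to about (9.4, 5.4).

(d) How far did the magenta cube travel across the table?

1.5

From (10.9, 2.5) to (10.7, 1.0), the magenta cube covered √(0.2² + 1.5²) ≈ 1.5 units.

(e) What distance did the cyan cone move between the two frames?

0.9

The cyan cone moved from about (11.7, 7.2) to (12.2, 6.5), a distance of √(0.5² + 0.7²) ≈ 0.9.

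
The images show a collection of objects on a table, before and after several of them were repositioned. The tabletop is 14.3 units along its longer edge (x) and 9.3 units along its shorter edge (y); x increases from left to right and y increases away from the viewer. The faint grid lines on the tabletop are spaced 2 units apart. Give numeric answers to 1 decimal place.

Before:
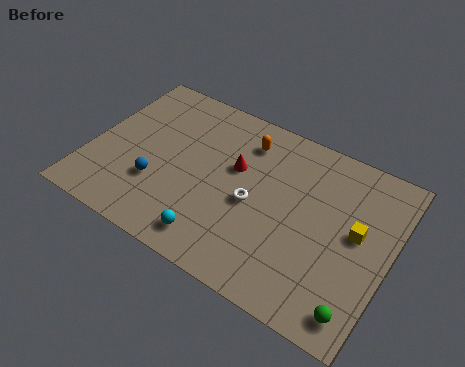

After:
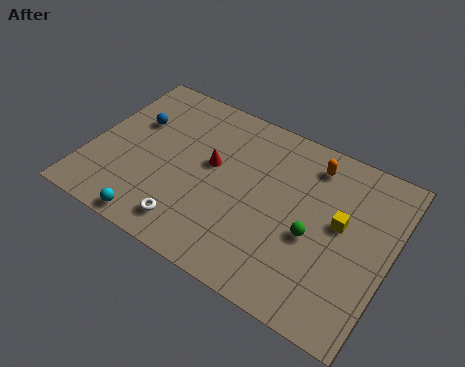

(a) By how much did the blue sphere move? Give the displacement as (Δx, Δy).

(-1.6, 3.0)

The blue sphere started near (3.4, 3.0) and ended near (1.8, 6.0).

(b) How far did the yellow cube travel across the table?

0.8

The yellow cube was near (12.7, 5.1) before and (11.9, 5.2) after, so it travelled √(0.8² + 0.1²) ≈ 0.8 units.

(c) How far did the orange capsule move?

3.2

The orange capsule was near (7.0, 7.4) before and (10.2, 7.7) after, so it travelled √(3.2² + 0.3²) ≈ 3.2 units.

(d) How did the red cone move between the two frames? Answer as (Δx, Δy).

(-1.1, -0.4)

From the two frames, the red cone sits at roughly (6.8, 5.7) before and (5.7, 5.3) after.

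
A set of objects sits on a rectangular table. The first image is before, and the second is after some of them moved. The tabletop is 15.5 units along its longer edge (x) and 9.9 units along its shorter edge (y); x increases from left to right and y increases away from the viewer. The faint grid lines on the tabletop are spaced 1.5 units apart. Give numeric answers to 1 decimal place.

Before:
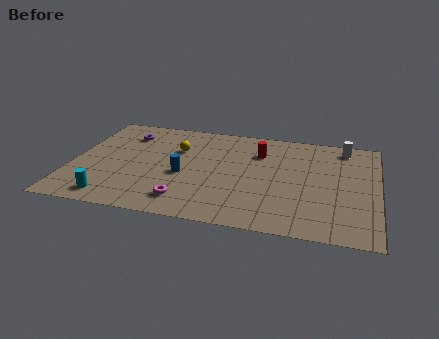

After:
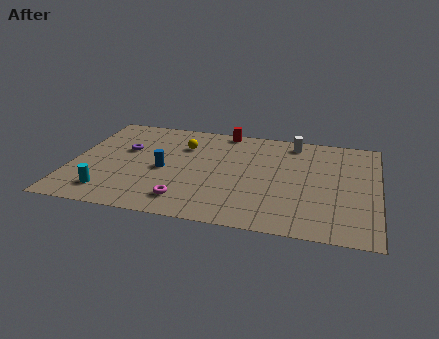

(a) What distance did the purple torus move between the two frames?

1.6

From (2.5, 7.7) to (2.6, 6.1), the purple torus covered √(0.1² + 1.6²) ≈ 1.6 units.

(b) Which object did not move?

the magenta torus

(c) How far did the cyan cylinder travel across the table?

0.5

The cyan cylinder was near (2.3, 1.3) before and (2.1, 1.8) after, so it travelled √(0.2² + 0.5²) ≈ 0.5 units.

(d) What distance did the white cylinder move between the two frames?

2.6

The white cylinder moved from about (13.7, 8.6) to (11.1, 8.6), a distance of √(2.6² + 0.0²) ≈ 2.6.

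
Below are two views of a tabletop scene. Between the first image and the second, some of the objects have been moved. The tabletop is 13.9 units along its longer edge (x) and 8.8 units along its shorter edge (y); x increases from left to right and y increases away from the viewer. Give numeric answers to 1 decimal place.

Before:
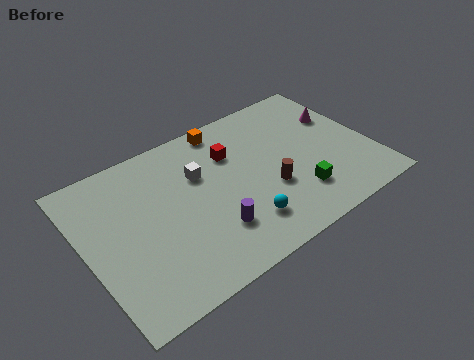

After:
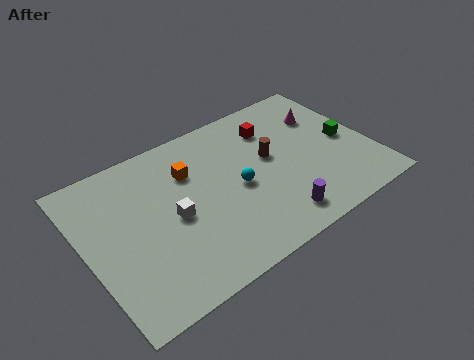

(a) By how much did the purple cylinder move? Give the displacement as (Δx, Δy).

(2.9, -1.0)

The purple cylinder was at about (5.7, 2.4) and moved to about (8.6, 1.4).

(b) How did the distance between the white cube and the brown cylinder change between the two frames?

+1.1

They were about 4.0 units apart before and 5.1 after — 1.1 units further apart.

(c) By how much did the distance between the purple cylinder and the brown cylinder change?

+0.5

They were about 3.1 units apart before and 3.6 after — 0.5 units further apart.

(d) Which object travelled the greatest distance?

the green cube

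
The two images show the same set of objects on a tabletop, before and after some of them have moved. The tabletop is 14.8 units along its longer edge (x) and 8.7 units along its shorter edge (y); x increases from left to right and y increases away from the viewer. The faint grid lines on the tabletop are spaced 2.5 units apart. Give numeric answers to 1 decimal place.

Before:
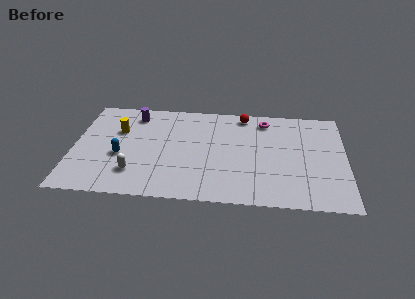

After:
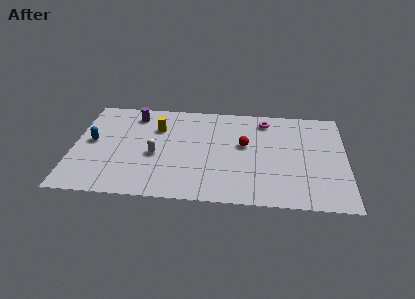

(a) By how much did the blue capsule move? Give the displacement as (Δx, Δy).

(-1.6, 1.1)

The blue capsule started near (2.6, 3.5) and ended near (1.0, 4.6).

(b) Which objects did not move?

the purple cylinder and the magenta torus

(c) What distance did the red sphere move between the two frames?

2.7

The red sphere was near (9.2, 7.7) before and (9.3, 5.0) after, so it travelled √(0.1² + 2.7²) ≈ 2.7 units.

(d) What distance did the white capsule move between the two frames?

1.9

The white capsule was near (3.4, 2.1) before and (4.5, 3.7) after, so it travelled √(1.1² + 1.6²) ≈ 1.9 units.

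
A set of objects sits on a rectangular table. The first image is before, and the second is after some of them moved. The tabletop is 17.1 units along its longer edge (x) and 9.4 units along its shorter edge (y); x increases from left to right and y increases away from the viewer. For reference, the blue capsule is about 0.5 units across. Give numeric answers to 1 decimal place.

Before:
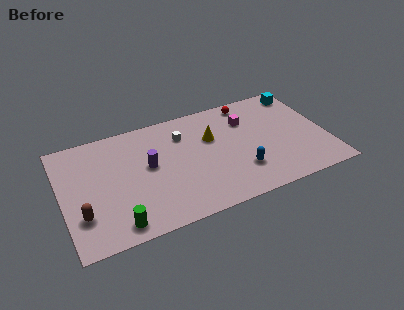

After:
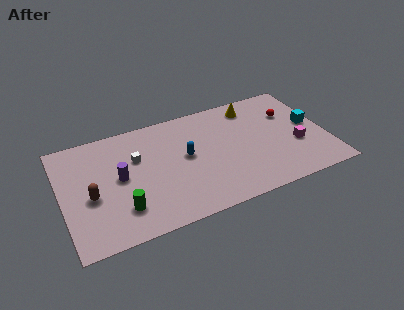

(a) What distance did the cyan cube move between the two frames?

3.1

The cyan cube was near (16.0, 8.1) before and (16.2, 5.0) after, so it travelled √(0.2² + 3.1²) ≈ 3.1 units.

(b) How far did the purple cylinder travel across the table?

1.9

The purple cylinder was near (5.6, 5.2) before and (3.7, 4.9) after, so it travelled √(1.9² + 0.3²) ≈ 1.9 units.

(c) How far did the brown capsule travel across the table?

1.5

The brown capsule moved from about (1.1, 2.7) to (1.8, 4.0), a distance of √(0.7² + 1.3²) ≈ 1.5.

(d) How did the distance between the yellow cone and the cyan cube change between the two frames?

-2.0

Before: roughly 6.5 units apart; after: 4.5. That's 2.0 units closer together.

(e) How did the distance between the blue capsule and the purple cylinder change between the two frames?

-2.0

Before: roughly 6.3 units apart; after: 4.3. That's 2.0 units closer together.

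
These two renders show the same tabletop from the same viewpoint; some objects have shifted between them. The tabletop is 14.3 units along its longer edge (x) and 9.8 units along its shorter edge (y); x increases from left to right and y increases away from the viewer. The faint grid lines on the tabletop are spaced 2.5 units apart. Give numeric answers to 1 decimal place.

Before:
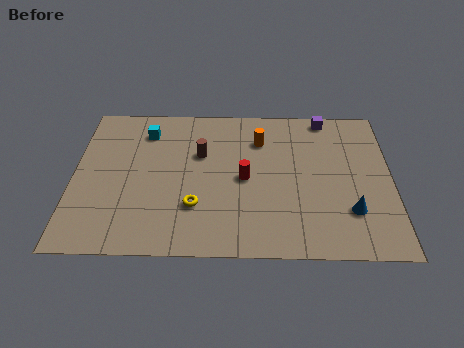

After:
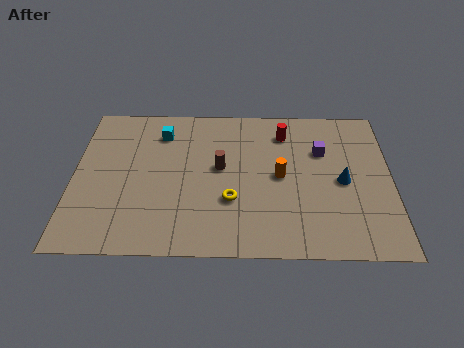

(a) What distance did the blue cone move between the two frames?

1.9

The blue cone was near (12.4, 2.7) before and (12.1, 4.6) after, so it travelled √(0.3² + 1.9²) ≈ 1.9 units.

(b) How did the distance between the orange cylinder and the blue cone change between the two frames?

-3.3

They were about 6.1 units apart before and 2.8 after — 3.3 units closer together.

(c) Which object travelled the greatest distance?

the red cylinder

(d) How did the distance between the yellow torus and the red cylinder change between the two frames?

+2.3

They were about 2.8 units apart before and 5.1 after — 2.3 units further apart.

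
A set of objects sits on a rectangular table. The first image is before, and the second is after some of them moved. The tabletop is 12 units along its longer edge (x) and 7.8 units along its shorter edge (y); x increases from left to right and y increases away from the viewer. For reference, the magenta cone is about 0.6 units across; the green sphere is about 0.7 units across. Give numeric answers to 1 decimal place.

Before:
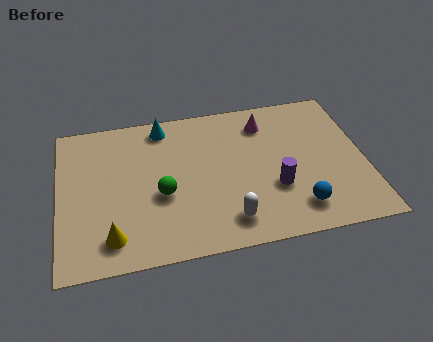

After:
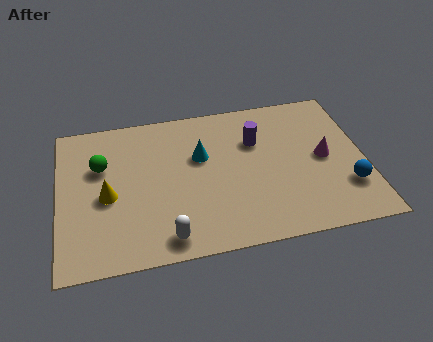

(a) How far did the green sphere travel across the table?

3.0

The green sphere moved from about (4.0, 3.2) to (1.7, 5.1), a distance of √(2.3² + 1.9²) ≈ 3.0.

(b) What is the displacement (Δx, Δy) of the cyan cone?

(1.4, -1.9)

From the two frames, the cyan cone sits at roughly (4.2, 6.8) before and (5.6, 4.9) after.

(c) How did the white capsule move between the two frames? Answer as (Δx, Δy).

(-2.4, -0.4)

From the two frames, the white capsule sits at roughly (6.5, 1.4) before and (4.1, 1.0) after.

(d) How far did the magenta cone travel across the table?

3.2

From (8.2, 6.2) to (10.4, 3.9), the magenta cone covered √(2.2² + 2.3²) ≈ 3.2 units.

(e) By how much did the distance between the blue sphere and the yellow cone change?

+2.2

The distance was about 7.2 in the first image and 9.4 in the second, so they moved 2.2 units further apart.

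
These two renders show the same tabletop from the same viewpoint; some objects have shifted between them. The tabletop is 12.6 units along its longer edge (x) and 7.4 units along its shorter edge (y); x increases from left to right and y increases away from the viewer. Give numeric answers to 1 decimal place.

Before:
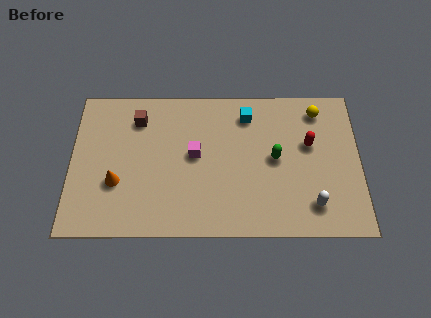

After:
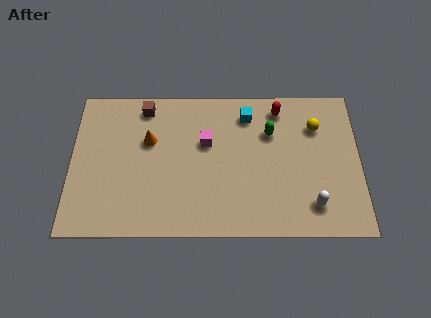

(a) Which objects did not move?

the white capsule and the cyan cube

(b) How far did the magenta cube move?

0.8

From (5.4, 4.0) to (5.9, 4.6), the magenta cube covered √(0.5² + 0.6²) ≈ 0.8 units.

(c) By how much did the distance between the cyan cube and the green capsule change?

-1.2

They were about 2.5 units apart before and 1.3 after — 1.2 units closer together.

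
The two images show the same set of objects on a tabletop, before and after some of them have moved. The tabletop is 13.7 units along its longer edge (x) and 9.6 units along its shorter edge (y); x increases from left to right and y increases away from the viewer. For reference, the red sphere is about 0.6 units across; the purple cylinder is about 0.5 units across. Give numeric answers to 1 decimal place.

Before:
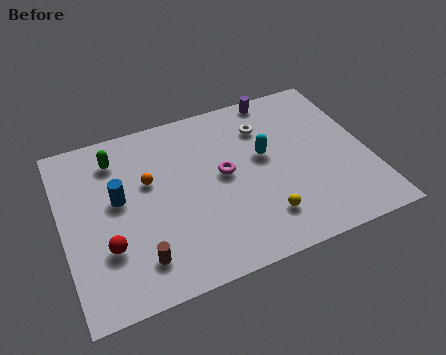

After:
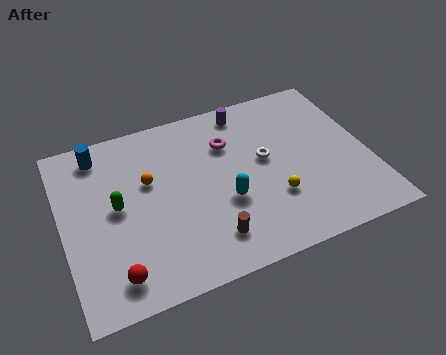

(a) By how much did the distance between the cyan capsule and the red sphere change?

-2.2

The distance was about 7.7 in the first image and 5.5 in the second, so they moved 2.2 units closer together.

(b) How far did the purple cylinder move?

1.6

The purple cylinder moved from about (10.1, 8.8) to (8.6, 8.4), a distance of √(1.5² + 0.4²) ≈ 1.6.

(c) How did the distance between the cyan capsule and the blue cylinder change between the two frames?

+0.3

They were about 6.6 units apart before and 6.9 after — 0.3 units further apart.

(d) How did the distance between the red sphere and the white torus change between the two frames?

-0.5

Before: roughly 8.6 units apart; after: 8.1. That's 0.5 units closer together.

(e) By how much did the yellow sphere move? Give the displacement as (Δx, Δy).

(0.6, 0.9)

The yellow sphere started near (8.6, 2.1) and ended near (9.2, 3.0).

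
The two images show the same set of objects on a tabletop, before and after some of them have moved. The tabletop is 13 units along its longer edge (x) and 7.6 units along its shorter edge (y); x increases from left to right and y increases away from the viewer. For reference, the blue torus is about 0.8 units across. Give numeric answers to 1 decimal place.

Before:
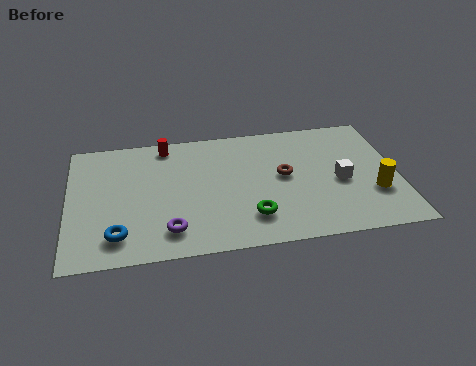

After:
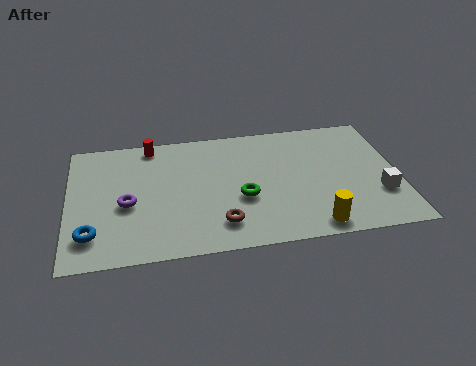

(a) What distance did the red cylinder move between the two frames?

0.6

From (3.9, 6.7) to (3.3, 6.8), the red cylinder covered √(0.6² + 0.1²) ≈ 0.6 units.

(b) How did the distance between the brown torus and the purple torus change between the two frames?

-1.3

The distance was about 5.3 in the first image and 4.0 in the second, so they moved 1.3 units closer together.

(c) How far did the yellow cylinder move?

3.0

From (12.0, 2.5) to (9.5, 0.9), the yellow cylinder covered √(2.5² + 1.6²) ≈ 3.0 units.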